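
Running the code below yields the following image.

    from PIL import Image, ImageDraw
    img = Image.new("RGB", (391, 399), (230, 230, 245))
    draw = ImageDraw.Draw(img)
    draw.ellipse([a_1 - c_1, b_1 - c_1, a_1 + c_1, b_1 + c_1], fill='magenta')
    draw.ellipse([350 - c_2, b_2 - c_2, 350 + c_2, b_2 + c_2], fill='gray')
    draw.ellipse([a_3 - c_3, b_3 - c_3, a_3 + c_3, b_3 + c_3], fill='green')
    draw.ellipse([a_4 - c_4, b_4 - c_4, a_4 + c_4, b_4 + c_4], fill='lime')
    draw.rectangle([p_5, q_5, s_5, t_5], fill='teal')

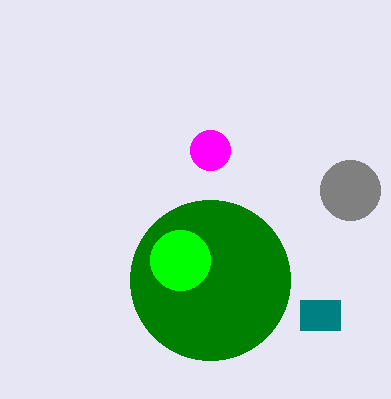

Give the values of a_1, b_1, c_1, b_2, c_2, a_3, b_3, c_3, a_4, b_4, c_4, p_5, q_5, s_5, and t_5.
a_1 = 210; b_1 = 150; c_1 = 20; b_2 = 190; c_2 = 30; a_3 = 210; b_3 = 280; c_3 = 80; a_4 = 180; b_4 = 260; c_4 = 30; p_5 = 300; q_5 = 300; s_5 = 340; t_5 = 330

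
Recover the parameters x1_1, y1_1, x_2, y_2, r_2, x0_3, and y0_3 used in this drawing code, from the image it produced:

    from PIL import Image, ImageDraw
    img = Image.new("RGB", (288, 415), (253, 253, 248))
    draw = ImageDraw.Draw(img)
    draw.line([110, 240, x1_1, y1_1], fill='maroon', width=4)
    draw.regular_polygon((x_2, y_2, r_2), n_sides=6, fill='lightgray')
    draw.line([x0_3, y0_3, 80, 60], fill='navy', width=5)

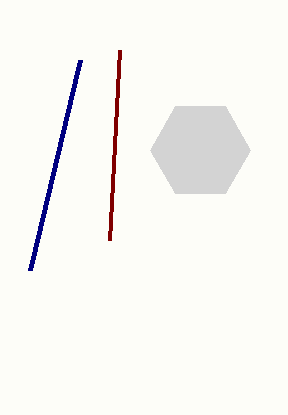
x1_1 = 120; y1_1 = 50; x_2 = 200; y_2 = 150; r_2 = 50; x0_3 = 30; y0_3 = 270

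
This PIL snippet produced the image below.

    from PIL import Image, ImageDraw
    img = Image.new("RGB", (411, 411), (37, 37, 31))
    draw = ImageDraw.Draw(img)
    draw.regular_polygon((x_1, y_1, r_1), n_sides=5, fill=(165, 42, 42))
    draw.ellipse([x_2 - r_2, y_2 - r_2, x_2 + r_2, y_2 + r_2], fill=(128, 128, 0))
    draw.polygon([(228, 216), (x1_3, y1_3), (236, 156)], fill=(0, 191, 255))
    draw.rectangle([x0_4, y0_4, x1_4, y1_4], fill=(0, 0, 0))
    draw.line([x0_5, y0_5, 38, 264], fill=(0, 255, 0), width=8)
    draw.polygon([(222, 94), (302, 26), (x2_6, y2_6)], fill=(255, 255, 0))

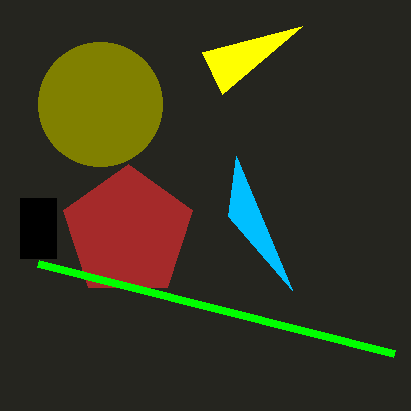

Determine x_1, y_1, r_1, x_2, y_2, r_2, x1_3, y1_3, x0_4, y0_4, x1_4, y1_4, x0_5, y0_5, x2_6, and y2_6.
x_1 = 128
y_1 = 232
r_1 = 68
x_2 = 100
y_2 = 104
r_2 = 62
x1_3 = 292
y1_3 = 290
x0_4 = 20
y0_4 = 198
x1_4 = 56
y1_4 = 258
x0_5 = 394
y0_5 = 354
x2_6 = 202
y2_6 = 52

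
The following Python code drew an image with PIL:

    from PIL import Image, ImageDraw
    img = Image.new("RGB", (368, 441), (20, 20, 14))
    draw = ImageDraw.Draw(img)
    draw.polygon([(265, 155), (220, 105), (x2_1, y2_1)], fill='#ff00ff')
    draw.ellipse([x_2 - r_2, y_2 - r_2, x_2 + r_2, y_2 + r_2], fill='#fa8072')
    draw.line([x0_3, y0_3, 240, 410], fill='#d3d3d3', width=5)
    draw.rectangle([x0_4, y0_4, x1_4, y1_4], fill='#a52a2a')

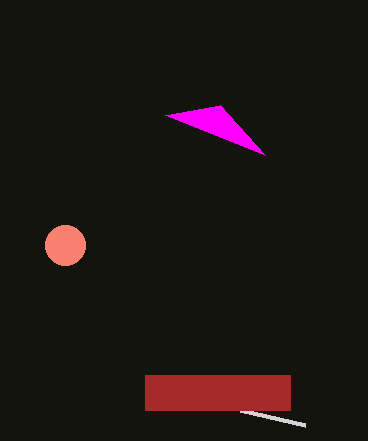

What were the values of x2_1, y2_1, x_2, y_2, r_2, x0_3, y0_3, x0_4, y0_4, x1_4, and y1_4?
x2_1 = 165; y2_1 = 115; x_2 = 65; y_2 = 245; r_2 = 20; x0_3 = 305; y0_3 = 425; x0_4 = 145; y0_4 = 375; x1_4 = 290; y1_4 = 410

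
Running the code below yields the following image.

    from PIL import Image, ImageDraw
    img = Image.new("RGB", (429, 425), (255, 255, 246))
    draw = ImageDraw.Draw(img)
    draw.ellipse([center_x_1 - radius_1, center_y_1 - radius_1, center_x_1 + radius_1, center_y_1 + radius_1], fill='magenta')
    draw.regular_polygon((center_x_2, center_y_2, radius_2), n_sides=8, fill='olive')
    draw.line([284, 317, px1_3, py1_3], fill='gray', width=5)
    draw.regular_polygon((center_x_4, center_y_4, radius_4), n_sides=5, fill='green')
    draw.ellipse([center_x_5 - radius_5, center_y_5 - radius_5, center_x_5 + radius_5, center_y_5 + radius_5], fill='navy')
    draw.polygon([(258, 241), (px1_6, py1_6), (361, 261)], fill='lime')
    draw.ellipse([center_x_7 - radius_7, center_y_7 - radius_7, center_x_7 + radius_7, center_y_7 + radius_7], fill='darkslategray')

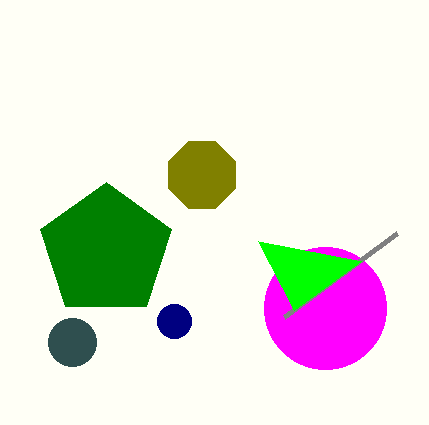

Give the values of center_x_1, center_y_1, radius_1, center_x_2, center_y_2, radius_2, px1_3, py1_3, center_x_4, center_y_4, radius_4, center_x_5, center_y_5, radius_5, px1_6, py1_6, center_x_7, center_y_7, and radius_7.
center_x_1 = 325; center_y_1 = 308; radius_1 = 61; center_x_2 = 202; center_y_2 = 175; radius_2 = 36; px1_3 = 397; py1_3 = 233; center_x_4 = 106; center_y_4 = 251; radius_4 = 69; center_x_5 = 174; center_y_5 = 321; radius_5 = 17; px1_6 = 294; py1_6 = 310; center_x_7 = 72; center_y_7 = 342; radius_7 = 24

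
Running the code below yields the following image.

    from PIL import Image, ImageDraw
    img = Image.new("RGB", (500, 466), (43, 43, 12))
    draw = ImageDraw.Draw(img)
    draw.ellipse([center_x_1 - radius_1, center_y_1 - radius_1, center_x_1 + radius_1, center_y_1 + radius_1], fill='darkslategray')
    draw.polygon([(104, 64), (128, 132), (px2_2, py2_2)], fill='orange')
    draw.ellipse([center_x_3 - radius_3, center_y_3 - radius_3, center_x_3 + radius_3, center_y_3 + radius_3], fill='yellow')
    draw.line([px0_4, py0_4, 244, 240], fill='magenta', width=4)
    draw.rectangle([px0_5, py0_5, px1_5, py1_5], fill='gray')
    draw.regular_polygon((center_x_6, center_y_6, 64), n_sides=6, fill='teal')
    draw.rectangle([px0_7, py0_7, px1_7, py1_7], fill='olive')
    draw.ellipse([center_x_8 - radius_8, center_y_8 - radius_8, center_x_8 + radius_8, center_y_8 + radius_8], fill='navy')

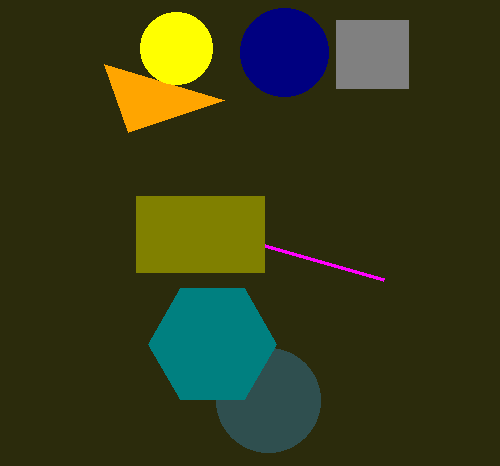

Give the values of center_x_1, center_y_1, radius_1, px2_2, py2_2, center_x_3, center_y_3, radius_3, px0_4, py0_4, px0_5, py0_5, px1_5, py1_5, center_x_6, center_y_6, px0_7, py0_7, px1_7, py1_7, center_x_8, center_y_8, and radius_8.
center_x_1 = 268; center_y_1 = 400; radius_1 = 52; px2_2 = 224; py2_2 = 100; center_x_3 = 176; center_y_3 = 48; radius_3 = 36; px0_4 = 384; py0_4 = 280; px0_5 = 336; py0_5 = 20; px1_5 = 408; py1_5 = 88; center_x_6 = 212; center_y_6 = 344; px0_7 = 136; py0_7 = 196; px1_7 = 264; py1_7 = 272; center_x_8 = 284; center_y_8 = 52; radius_8 = 44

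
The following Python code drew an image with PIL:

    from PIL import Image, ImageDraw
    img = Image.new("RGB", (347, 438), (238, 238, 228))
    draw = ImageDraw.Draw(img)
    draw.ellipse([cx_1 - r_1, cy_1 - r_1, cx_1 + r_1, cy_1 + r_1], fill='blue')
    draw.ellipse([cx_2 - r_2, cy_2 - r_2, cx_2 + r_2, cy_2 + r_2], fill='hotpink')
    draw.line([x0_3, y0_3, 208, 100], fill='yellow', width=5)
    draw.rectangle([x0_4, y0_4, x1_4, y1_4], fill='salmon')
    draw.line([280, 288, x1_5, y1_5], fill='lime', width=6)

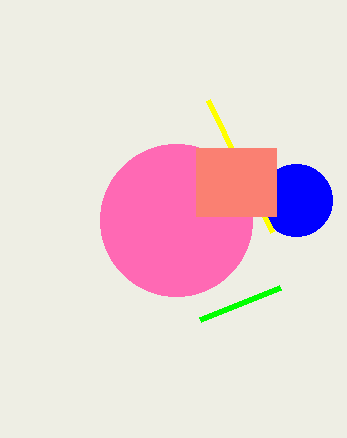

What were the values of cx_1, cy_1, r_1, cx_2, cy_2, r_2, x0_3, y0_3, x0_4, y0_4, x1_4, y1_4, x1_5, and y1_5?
cx_1 = 296
cy_1 = 200
r_1 = 36
cx_2 = 176
cy_2 = 220
r_2 = 76
x0_3 = 272
y0_3 = 232
x0_4 = 196
y0_4 = 148
x1_4 = 276
y1_4 = 216
x1_5 = 200
y1_5 = 320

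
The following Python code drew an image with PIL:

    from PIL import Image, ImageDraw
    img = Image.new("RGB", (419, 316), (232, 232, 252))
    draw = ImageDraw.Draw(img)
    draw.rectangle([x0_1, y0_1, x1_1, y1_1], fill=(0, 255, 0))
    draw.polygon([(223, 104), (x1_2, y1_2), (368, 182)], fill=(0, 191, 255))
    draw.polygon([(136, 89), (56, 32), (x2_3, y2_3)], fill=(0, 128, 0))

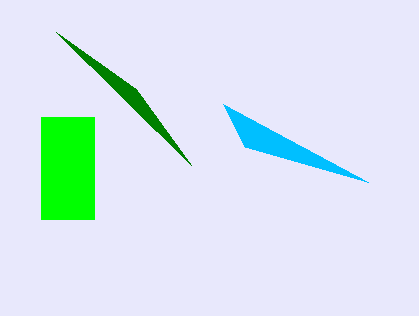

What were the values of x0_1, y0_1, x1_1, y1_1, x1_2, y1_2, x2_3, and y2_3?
x0_1 = 41
y0_1 = 117
x1_1 = 94
y1_1 = 219
x1_2 = 245
y1_2 = 147
x2_3 = 191
y2_3 = 165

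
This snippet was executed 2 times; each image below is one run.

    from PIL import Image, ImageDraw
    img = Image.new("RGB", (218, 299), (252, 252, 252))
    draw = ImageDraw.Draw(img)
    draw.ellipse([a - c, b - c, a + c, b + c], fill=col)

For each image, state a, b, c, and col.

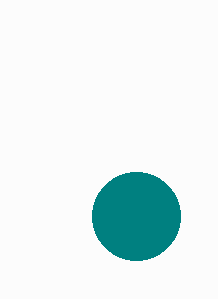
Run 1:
a = 136
b = 216
c = 44
col = 'teal'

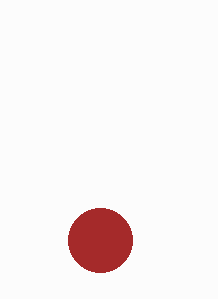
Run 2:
a = 100, b = 240, c = 32, col = 'brown'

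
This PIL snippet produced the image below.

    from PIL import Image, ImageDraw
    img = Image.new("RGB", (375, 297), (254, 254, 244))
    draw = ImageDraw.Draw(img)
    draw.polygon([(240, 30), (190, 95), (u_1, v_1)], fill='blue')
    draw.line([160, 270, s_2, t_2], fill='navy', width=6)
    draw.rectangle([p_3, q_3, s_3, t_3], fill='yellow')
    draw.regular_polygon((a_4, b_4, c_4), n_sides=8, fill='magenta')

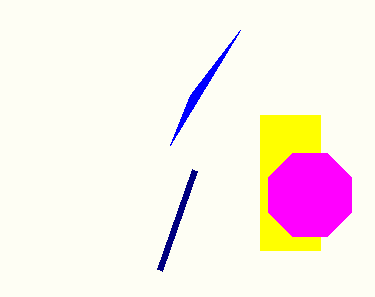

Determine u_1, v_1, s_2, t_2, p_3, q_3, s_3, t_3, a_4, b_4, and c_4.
u_1 = 170; v_1 = 145; s_2 = 195; t_2 = 170; p_3 = 260; q_3 = 115; s_3 = 320; t_3 = 250; a_4 = 310; b_4 = 195; c_4 = 45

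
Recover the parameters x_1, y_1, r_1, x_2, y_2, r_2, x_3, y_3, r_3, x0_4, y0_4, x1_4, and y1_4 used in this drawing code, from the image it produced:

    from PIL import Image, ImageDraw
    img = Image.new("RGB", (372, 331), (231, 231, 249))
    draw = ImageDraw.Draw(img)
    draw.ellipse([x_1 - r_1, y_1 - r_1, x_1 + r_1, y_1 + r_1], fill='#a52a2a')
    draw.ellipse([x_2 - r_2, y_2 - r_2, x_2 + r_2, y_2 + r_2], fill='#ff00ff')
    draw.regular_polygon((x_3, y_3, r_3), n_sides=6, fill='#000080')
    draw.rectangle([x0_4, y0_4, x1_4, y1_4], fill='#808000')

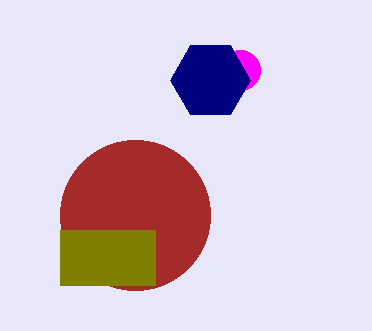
x_1 = 135
y_1 = 215
r_1 = 75
x_2 = 240
y_2 = 70
r_2 = 20
x_3 = 210
y_3 = 80
r_3 = 40
x0_4 = 60
y0_4 = 230
x1_4 = 155
y1_4 = 285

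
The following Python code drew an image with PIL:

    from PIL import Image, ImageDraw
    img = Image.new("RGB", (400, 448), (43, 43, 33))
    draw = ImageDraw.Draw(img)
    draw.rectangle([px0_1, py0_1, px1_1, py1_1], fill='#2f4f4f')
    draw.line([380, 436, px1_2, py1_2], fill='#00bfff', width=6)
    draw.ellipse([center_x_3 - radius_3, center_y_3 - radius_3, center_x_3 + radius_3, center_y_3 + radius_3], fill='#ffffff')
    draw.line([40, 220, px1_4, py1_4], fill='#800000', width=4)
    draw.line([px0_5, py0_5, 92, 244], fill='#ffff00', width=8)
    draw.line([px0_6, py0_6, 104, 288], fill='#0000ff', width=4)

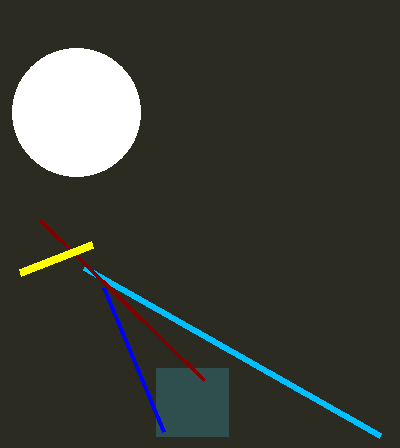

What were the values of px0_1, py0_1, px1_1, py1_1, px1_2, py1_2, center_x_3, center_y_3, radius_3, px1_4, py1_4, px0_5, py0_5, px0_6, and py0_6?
px0_1 = 156, py0_1 = 368, px1_1 = 228, py1_1 = 436, px1_2 = 84, py1_2 = 268, center_x_3 = 76, center_y_3 = 112, radius_3 = 64, px1_4 = 204, py1_4 = 380, px0_5 = 20, py0_5 = 272, px0_6 = 164, py0_6 = 432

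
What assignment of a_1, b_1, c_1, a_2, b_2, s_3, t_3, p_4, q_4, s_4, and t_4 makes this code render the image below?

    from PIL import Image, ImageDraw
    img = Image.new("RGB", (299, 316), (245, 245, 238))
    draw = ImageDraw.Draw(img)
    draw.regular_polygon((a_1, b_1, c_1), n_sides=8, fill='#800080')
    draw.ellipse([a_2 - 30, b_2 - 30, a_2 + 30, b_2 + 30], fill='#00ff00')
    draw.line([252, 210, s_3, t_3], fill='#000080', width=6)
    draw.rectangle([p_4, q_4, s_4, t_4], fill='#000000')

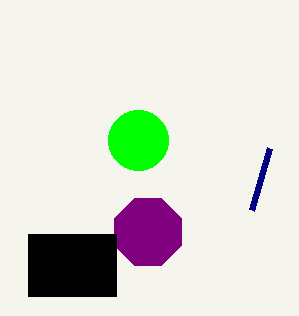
a_1 = 148
b_1 = 232
c_1 = 36
a_2 = 138
b_2 = 140
s_3 = 270
t_3 = 148
p_4 = 28
q_4 = 234
s_4 = 116
t_4 = 296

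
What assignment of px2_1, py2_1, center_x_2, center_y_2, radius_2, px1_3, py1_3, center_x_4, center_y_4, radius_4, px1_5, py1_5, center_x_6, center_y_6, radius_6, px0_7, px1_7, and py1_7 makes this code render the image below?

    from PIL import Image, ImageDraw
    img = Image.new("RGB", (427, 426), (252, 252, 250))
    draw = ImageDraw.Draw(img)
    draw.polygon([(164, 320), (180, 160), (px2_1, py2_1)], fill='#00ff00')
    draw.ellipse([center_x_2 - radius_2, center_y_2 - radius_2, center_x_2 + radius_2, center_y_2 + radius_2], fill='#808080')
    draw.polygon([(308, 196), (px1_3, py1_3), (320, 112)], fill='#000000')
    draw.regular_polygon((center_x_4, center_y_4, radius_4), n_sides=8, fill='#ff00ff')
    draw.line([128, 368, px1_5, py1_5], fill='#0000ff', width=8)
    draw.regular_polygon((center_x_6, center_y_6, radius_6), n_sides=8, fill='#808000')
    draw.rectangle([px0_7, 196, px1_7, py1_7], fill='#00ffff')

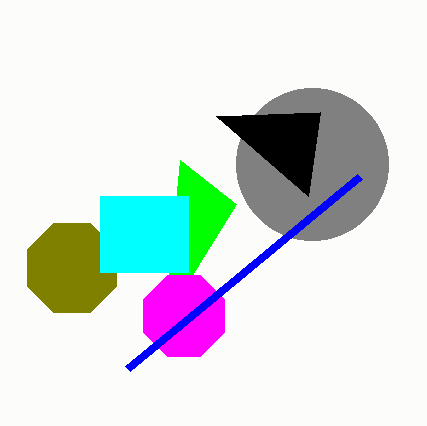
px2_1 = 236, py2_1 = 204, center_x_2 = 312, center_y_2 = 164, radius_2 = 76, px1_3 = 216, py1_3 = 116, center_x_4 = 184, center_y_4 = 316, radius_4 = 44, px1_5 = 360, py1_5 = 176, center_x_6 = 72, center_y_6 = 268, radius_6 = 48, px0_7 = 100, px1_7 = 188, py1_7 = 272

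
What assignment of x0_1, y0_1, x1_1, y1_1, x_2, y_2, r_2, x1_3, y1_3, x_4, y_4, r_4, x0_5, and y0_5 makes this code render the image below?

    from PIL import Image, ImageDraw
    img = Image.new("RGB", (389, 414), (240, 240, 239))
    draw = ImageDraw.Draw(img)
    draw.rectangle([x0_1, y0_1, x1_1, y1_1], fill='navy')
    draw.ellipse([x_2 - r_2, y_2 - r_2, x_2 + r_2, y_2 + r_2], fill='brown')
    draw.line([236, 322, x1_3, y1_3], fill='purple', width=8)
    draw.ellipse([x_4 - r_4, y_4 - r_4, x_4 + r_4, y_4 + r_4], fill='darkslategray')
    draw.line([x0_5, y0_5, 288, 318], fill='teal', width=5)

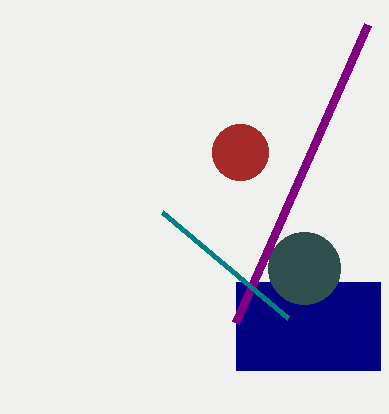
x0_1 = 236, y0_1 = 282, x1_1 = 380, y1_1 = 370, x_2 = 240, y_2 = 152, r_2 = 28, x1_3 = 368, y1_3 = 24, x_4 = 304, y_4 = 268, r_4 = 36, x0_5 = 162, y0_5 = 212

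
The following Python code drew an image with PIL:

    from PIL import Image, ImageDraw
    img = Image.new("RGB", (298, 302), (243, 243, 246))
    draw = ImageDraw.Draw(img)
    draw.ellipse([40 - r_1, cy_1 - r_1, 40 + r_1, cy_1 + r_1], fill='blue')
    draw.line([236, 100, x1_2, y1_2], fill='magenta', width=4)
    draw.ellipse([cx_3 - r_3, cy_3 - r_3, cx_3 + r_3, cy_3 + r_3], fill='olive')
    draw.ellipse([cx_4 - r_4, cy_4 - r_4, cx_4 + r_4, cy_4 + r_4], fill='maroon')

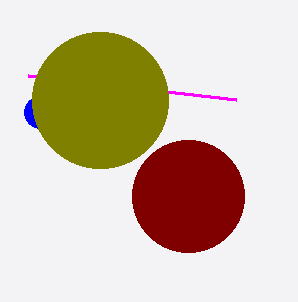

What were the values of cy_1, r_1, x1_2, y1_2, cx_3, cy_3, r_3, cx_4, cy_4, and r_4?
cy_1 = 112, r_1 = 16, x1_2 = 28, y1_2 = 76, cx_3 = 100, cy_3 = 100, r_3 = 68, cx_4 = 188, cy_4 = 196, r_4 = 56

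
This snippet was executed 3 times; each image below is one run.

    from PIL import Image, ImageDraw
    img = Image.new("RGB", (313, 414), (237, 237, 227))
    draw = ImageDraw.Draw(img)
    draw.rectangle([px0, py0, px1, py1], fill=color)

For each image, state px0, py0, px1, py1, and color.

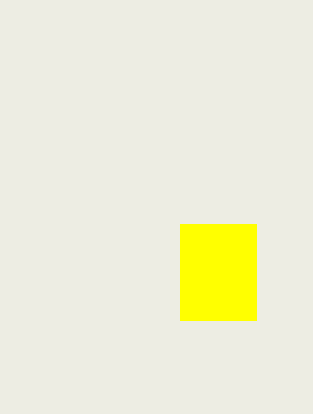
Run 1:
px0 = 180, py0 = 224, px1 = 256, py1 = 320, color = 'yellow'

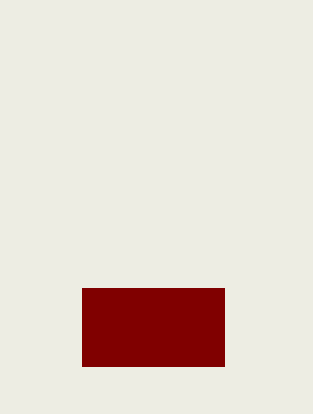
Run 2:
px0 = 82, py0 = 288, px1 = 224, py1 = 366, color = 'maroon'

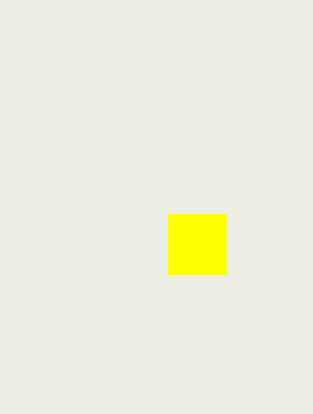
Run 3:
px0 = 168, py0 = 214, px1 = 226, py1 = 274, color = 'yellow'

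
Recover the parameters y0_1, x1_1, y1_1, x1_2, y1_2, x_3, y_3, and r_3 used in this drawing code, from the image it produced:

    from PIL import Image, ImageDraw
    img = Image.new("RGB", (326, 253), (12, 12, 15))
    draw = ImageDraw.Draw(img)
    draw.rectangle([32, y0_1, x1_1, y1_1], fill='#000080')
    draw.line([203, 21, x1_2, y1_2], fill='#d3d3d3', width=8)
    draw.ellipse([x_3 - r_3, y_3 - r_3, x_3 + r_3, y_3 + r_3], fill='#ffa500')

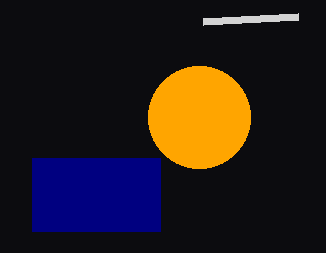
y0_1 = 158
x1_1 = 160
y1_1 = 231
x1_2 = 298
y1_2 = 16
x_3 = 199
y_3 = 117
r_3 = 51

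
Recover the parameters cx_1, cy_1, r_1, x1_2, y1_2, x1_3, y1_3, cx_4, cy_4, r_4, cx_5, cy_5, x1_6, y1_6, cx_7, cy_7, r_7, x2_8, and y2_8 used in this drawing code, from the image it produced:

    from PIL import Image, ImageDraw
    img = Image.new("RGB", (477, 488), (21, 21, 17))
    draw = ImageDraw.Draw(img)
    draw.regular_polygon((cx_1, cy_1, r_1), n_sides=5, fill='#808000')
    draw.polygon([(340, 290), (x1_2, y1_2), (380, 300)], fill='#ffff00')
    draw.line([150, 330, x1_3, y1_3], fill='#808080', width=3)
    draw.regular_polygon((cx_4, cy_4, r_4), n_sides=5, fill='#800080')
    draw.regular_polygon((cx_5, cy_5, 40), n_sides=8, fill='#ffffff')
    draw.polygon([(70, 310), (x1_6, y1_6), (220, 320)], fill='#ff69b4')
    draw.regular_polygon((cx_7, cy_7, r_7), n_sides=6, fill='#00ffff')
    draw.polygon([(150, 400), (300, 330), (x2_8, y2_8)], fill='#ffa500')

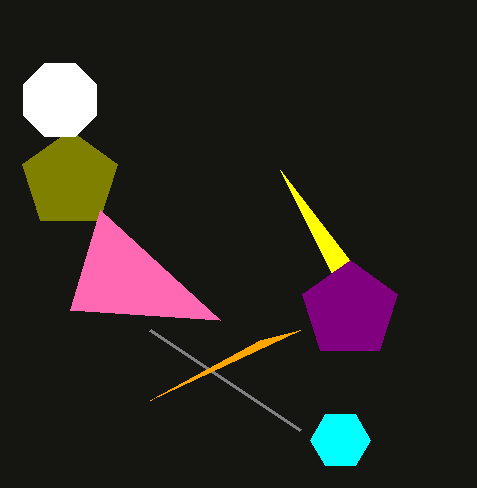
cx_1 = 70
cy_1 = 180
r_1 = 50
x1_2 = 280
y1_2 = 170
x1_3 = 300
y1_3 = 430
cx_4 = 350
cy_4 = 310
r_4 = 50
cx_5 = 60
cy_5 = 100
x1_6 = 100
y1_6 = 210
cx_7 = 340
cy_7 = 440
r_7 = 30
x2_8 = 260
y2_8 = 340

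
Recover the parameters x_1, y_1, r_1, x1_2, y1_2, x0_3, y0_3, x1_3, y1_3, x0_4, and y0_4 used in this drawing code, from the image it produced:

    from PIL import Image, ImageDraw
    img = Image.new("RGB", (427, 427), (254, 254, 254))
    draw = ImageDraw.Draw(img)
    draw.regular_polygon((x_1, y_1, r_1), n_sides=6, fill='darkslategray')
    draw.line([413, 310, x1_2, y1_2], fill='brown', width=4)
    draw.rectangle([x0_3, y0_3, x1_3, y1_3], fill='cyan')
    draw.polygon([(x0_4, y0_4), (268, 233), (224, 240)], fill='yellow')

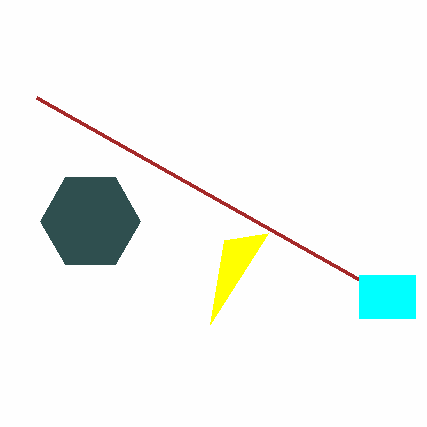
x_1 = 90, y_1 = 221, r_1 = 50, x1_2 = 37, y1_2 = 98, x0_3 = 359, y0_3 = 275, x1_3 = 415, y1_3 = 318, x0_4 = 210, y0_4 = 324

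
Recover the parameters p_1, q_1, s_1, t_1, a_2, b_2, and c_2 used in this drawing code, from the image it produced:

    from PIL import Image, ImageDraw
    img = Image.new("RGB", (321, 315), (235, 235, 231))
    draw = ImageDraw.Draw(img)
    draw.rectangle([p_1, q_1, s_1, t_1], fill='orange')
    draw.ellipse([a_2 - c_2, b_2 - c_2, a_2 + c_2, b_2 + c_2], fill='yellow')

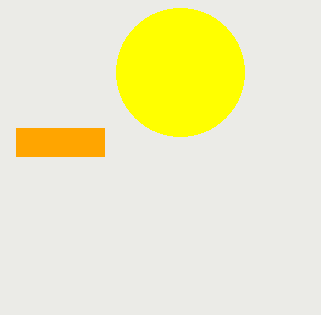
p_1 = 16; q_1 = 128; s_1 = 104; t_1 = 156; a_2 = 180; b_2 = 72; c_2 = 64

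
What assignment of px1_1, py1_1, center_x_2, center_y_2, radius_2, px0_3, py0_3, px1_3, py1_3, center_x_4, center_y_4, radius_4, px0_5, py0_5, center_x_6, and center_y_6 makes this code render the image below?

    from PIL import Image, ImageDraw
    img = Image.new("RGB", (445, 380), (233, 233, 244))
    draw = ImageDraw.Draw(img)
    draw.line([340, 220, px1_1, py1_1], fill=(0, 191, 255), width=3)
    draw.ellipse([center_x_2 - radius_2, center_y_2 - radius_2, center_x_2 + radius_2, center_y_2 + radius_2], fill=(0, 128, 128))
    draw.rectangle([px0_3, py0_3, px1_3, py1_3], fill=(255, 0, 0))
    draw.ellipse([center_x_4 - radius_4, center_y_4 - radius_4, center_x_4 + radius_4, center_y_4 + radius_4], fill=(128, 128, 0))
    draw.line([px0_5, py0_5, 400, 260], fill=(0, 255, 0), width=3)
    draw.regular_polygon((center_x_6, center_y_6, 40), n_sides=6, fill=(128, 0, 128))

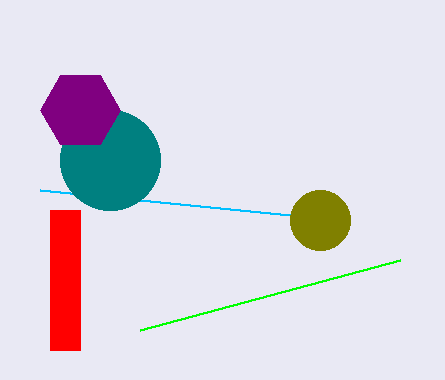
px1_1 = 40, py1_1 = 190, center_x_2 = 110, center_y_2 = 160, radius_2 = 50, px0_3 = 50, py0_3 = 210, px1_3 = 80, py1_3 = 350, center_x_4 = 320, center_y_4 = 220, radius_4 = 30, px0_5 = 140, py0_5 = 330, center_x_6 = 80, center_y_6 = 110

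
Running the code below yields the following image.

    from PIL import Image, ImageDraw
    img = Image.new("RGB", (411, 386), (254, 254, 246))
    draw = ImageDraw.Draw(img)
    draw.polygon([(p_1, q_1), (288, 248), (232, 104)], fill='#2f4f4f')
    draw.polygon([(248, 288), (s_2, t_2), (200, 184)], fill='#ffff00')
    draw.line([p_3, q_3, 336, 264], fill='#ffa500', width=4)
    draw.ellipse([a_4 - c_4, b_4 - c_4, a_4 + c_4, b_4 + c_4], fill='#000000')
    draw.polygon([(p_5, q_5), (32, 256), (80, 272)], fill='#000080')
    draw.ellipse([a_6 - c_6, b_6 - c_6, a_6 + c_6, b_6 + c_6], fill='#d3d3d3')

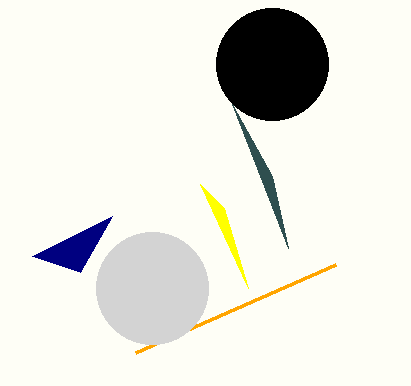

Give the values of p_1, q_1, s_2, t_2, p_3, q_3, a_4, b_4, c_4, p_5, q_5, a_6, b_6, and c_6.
p_1 = 272
q_1 = 176
s_2 = 224
t_2 = 208
p_3 = 136
q_3 = 352
a_4 = 272
b_4 = 64
c_4 = 56
p_5 = 112
q_5 = 216
a_6 = 152
b_6 = 288
c_6 = 56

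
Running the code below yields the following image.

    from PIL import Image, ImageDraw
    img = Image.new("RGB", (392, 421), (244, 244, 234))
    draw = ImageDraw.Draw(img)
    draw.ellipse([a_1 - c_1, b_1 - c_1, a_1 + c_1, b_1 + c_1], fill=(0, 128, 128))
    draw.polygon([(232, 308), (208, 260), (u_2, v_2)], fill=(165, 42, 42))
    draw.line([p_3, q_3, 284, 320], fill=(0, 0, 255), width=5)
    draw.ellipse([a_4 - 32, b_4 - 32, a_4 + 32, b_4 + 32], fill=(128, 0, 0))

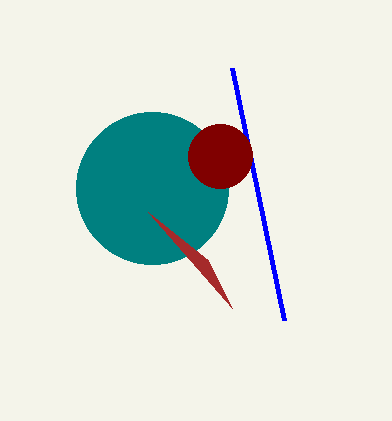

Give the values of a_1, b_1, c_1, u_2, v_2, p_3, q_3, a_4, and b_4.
a_1 = 152
b_1 = 188
c_1 = 76
u_2 = 148
v_2 = 212
p_3 = 232
q_3 = 68
a_4 = 220
b_4 = 156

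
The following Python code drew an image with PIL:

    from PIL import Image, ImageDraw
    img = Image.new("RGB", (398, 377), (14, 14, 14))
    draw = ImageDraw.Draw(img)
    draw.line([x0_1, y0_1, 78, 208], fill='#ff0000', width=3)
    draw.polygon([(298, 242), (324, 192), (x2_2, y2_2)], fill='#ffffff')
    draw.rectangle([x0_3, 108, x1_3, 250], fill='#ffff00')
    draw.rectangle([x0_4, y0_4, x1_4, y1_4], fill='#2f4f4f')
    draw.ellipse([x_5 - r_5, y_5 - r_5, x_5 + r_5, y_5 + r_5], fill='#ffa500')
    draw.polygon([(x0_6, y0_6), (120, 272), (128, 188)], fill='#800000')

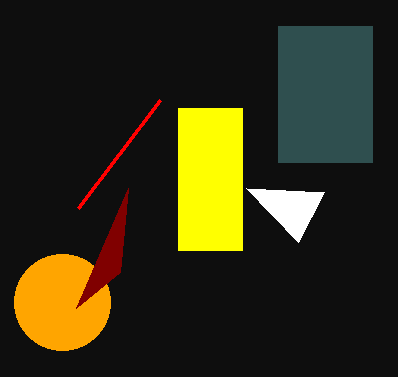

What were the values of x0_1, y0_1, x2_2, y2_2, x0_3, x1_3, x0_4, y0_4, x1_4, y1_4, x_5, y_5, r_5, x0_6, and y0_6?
x0_1 = 160, y0_1 = 100, x2_2 = 246, y2_2 = 188, x0_3 = 178, x1_3 = 242, x0_4 = 278, y0_4 = 26, x1_4 = 372, y1_4 = 162, x_5 = 62, y_5 = 302, r_5 = 48, x0_6 = 76, y0_6 = 308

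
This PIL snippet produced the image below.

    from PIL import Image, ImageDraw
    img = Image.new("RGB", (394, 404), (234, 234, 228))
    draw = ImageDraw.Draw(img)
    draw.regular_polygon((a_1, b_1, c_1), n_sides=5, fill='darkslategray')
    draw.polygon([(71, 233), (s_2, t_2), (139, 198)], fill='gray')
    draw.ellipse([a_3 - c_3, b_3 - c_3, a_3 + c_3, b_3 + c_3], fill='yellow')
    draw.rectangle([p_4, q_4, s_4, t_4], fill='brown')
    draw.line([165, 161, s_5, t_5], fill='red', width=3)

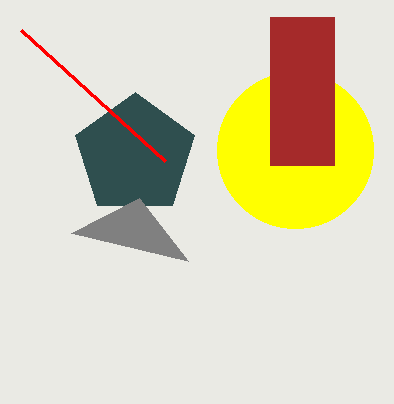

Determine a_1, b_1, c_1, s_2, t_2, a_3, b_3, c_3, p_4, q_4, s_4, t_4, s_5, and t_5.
a_1 = 135; b_1 = 155; c_1 = 63; s_2 = 188; t_2 = 261; a_3 = 295; b_3 = 150; c_3 = 78; p_4 = 270; q_4 = 17; s_4 = 334; t_4 = 165; s_5 = 21; t_5 = 30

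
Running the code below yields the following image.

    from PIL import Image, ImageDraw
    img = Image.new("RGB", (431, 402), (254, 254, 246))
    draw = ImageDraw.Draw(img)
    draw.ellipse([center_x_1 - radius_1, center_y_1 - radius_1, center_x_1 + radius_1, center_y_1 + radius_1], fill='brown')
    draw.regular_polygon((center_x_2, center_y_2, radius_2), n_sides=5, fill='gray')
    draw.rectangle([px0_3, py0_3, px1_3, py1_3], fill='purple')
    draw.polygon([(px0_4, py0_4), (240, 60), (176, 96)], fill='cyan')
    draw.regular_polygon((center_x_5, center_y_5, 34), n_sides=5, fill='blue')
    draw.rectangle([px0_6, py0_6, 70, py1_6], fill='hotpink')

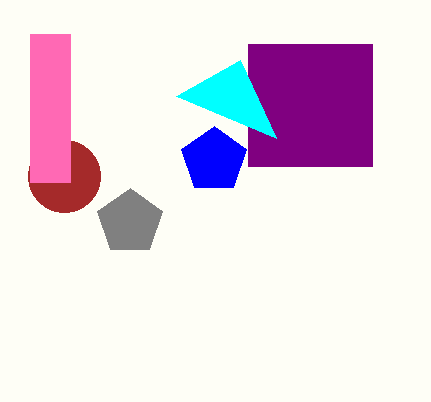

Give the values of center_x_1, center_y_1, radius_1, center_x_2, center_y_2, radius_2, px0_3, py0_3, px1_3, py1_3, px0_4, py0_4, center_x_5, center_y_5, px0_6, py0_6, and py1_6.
center_x_1 = 64; center_y_1 = 176; radius_1 = 36; center_x_2 = 130; center_y_2 = 222; radius_2 = 34; px0_3 = 248; py0_3 = 44; px1_3 = 372; py1_3 = 166; px0_4 = 276; py0_4 = 138; center_x_5 = 214; center_y_5 = 160; px0_6 = 30; py0_6 = 34; py1_6 = 182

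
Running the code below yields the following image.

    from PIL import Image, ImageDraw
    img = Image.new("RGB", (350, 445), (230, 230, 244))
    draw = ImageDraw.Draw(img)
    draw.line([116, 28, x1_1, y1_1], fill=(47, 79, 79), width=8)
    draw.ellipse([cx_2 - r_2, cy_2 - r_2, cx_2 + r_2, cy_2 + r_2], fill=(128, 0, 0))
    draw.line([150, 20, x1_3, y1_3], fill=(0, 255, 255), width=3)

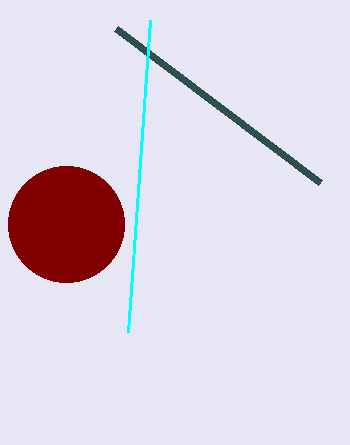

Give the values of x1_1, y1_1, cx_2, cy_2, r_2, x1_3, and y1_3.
x1_1 = 320; y1_1 = 182; cx_2 = 66; cy_2 = 224; r_2 = 58; x1_3 = 128; y1_3 = 332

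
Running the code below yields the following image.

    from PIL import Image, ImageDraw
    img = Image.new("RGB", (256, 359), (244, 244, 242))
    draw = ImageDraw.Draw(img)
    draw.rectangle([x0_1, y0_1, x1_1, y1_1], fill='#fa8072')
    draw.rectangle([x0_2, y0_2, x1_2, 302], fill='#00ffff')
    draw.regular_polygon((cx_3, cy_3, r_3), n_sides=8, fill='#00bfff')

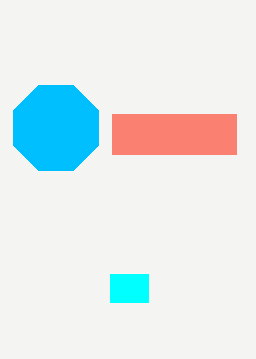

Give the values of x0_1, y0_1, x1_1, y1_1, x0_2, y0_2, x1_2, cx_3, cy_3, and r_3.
x0_1 = 112
y0_1 = 114
x1_1 = 236
y1_1 = 154
x0_2 = 110
y0_2 = 274
x1_2 = 148
cx_3 = 56
cy_3 = 128
r_3 = 46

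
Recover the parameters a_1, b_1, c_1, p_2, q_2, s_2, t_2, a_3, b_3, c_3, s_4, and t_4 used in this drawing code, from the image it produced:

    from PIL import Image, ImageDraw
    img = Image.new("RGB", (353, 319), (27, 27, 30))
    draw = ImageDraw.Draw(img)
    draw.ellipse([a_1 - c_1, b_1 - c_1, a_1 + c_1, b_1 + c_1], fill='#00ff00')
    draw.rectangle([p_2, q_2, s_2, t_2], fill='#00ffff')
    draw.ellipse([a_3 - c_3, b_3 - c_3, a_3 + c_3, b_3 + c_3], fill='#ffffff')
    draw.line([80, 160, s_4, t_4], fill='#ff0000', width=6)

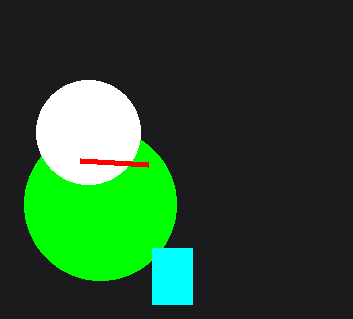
a_1 = 100; b_1 = 204; c_1 = 76; p_2 = 152; q_2 = 248; s_2 = 192; t_2 = 304; a_3 = 88; b_3 = 132; c_3 = 52; s_4 = 148; t_4 = 164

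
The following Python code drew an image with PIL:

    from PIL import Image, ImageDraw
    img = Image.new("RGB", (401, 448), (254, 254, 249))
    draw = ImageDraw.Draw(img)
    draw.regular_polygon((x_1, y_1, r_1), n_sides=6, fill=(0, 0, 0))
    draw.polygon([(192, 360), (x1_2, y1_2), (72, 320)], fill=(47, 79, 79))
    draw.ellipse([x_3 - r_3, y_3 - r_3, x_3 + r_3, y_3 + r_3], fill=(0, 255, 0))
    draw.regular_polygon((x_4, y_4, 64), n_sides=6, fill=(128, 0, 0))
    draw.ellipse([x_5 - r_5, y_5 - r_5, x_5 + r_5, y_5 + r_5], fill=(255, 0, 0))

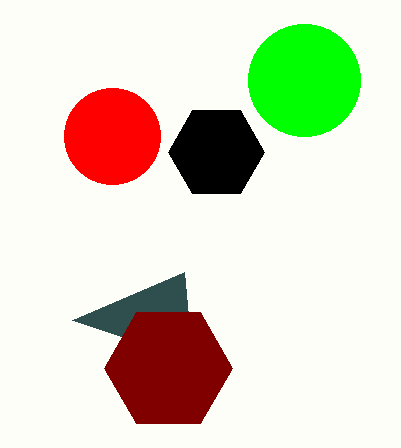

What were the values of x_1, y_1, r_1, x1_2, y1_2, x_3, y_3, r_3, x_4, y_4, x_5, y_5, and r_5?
x_1 = 216
y_1 = 152
r_1 = 48
x1_2 = 184
y1_2 = 272
x_3 = 304
y_3 = 80
r_3 = 56
x_4 = 168
y_4 = 368
x_5 = 112
y_5 = 136
r_5 = 48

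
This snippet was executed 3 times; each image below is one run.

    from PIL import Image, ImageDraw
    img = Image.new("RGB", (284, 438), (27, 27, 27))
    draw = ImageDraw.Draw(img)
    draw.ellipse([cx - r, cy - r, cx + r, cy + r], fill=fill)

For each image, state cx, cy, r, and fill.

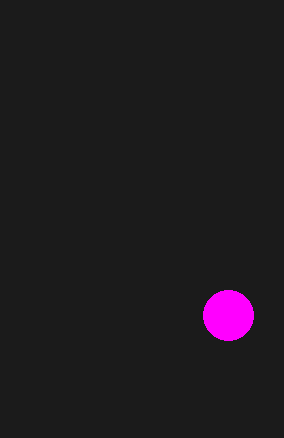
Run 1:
cx = 228; cy = 315; r = 25; fill = 'magenta'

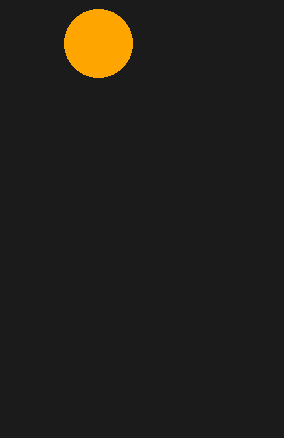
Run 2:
cx = 98; cy = 43; r = 34; fill = 'orange'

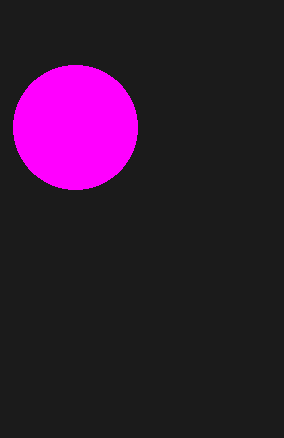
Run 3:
cx = 75, cy = 127, r = 62, fill = 'magenta'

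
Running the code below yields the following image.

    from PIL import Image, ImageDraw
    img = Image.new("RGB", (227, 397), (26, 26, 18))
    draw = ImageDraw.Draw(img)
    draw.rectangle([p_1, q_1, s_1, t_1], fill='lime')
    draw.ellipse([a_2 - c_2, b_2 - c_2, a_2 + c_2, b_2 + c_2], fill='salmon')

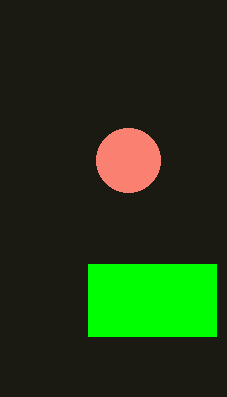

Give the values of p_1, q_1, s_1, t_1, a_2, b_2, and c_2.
p_1 = 88, q_1 = 264, s_1 = 216, t_1 = 336, a_2 = 128, b_2 = 160, c_2 = 32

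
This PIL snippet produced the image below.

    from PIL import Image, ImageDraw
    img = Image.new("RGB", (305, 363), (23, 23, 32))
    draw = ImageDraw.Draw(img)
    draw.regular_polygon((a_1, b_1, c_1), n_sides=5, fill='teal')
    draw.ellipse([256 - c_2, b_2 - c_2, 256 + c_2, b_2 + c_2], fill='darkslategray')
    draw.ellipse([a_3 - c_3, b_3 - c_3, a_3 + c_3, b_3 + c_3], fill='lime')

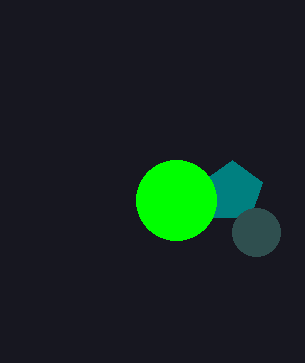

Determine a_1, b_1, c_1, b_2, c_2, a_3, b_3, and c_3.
a_1 = 232; b_1 = 192; c_1 = 32; b_2 = 232; c_2 = 24; a_3 = 176; b_3 = 200; c_3 = 40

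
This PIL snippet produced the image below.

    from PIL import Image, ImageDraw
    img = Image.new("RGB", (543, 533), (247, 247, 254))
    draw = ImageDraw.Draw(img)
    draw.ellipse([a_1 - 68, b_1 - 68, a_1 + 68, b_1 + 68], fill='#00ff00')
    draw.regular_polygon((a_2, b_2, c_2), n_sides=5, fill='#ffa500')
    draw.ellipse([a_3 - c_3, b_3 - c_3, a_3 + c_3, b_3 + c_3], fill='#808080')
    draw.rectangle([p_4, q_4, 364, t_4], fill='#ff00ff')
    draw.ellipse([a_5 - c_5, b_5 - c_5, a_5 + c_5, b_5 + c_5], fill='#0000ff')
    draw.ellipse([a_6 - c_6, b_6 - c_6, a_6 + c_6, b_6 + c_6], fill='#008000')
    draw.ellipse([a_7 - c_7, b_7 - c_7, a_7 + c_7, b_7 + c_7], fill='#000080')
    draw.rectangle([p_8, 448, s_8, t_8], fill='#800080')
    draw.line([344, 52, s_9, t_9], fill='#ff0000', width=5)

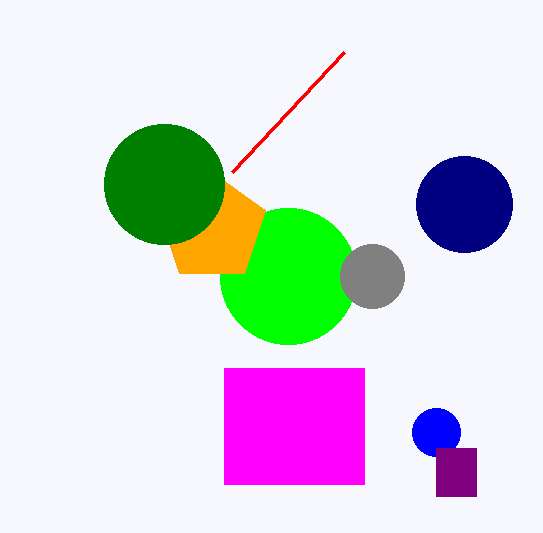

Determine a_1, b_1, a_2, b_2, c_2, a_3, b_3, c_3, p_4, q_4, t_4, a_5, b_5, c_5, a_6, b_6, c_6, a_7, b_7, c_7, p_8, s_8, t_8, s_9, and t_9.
a_1 = 288; b_1 = 276; a_2 = 212; b_2 = 228; c_2 = 56; a_3 = 372; b_3 = 276; c_3 = 32; p_4 = 224; q_4 = 368; t_4 = 484; a_5 = 436; b_5 = 432; c_5 = 24; a_6 = 164; b_6 = 184; c_6 = 60; a_7 = 464; b_7 = 204; c_7 = 48; p_8 = 436; s_8 = 476; t_8 = 496; s_9 = 232; t_9 = 172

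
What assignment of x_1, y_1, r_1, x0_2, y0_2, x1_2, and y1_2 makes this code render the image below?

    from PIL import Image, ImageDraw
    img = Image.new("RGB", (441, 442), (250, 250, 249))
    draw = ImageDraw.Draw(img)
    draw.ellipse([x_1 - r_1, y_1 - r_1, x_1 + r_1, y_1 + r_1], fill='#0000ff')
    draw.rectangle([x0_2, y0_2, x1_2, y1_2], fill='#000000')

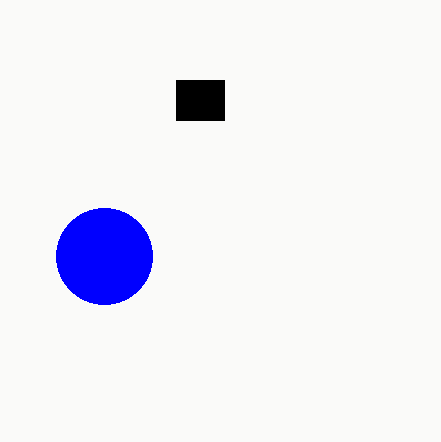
x_1 = 104; y_1 = 256; r_1 = 48; x0_2 = 176; y0_2 = 80; x1_2 = 224; y1_2 = 120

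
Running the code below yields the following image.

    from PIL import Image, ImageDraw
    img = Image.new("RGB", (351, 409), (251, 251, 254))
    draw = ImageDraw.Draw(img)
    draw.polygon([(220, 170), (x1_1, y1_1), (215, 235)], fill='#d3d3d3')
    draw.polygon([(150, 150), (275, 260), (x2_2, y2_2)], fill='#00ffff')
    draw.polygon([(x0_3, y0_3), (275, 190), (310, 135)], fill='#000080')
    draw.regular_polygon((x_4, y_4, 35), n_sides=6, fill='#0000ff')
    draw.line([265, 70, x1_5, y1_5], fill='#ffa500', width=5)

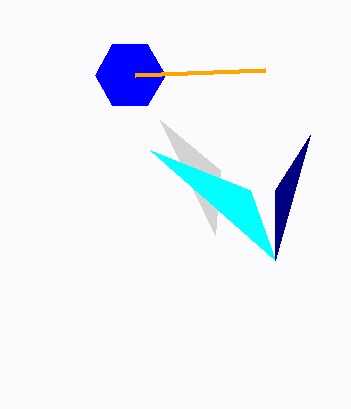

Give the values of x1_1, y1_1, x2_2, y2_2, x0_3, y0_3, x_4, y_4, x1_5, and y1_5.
x1_1 = 160; y1_1 = 120; x2_2 = 250; y2_2 = 190; x0_3 = 275; y0_3 = 260; x_4 = 130; y_4 = 75; x1_5 = 135; y1_5 = 75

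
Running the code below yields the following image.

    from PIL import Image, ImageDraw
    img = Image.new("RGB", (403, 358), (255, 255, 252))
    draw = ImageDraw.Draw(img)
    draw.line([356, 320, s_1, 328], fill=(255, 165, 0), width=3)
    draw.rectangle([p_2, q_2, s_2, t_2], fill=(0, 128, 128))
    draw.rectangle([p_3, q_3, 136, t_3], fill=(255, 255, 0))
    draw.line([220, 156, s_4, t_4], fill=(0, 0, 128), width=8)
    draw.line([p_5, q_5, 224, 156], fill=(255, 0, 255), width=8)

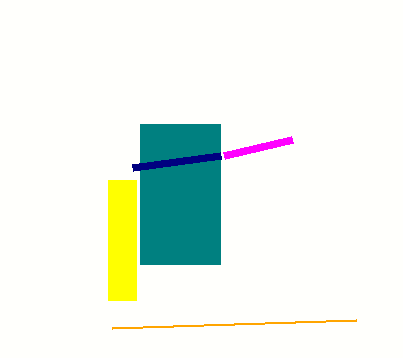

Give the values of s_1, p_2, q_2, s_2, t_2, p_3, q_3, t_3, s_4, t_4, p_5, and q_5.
s_1 = 112; p_2 = 140; q_2 = 124; s_2 = 220; t_2 = 264; p_3 = 108; q_3 = 180; t_3 = 300; s_4 = 132; t_4 = 168; p_5 = 292; q_5 = 140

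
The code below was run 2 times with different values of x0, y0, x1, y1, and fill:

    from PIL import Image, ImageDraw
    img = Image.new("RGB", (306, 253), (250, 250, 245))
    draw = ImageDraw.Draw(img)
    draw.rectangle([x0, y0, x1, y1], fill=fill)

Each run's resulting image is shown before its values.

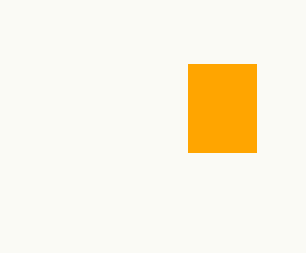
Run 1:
x0 = 188
y0 = 64
x1 = 256
y1 = 152
fill = 'orange'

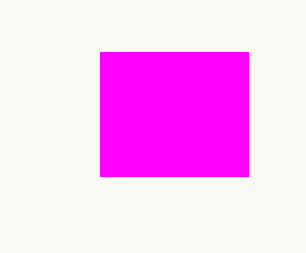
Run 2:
x0 = 100; y0 = 52; x1 = 248; y1 = 176; fill = 'magenta'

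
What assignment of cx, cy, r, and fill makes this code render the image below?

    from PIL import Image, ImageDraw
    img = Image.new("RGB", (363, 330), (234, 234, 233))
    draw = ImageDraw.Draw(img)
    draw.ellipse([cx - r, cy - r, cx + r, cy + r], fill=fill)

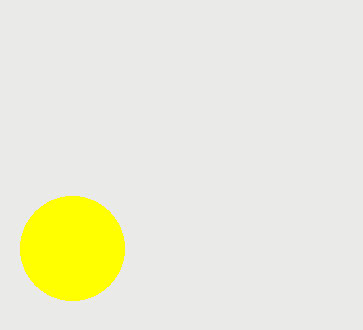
cx = 72
cy = 248
r = 52
fill = 'yellow'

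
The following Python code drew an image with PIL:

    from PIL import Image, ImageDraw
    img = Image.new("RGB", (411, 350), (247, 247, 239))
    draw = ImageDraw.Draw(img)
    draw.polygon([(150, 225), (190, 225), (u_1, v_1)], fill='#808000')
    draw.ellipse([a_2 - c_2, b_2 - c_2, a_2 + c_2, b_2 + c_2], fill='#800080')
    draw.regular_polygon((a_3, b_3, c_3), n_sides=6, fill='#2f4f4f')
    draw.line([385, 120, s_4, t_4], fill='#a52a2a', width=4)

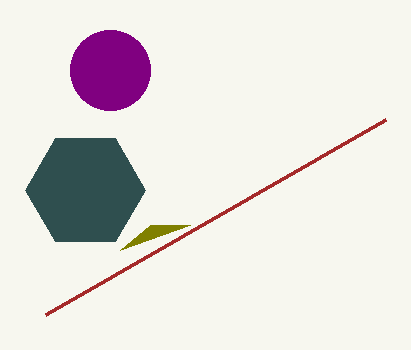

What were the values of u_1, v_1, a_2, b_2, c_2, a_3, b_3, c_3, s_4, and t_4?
u_1 = 120; v_1 = 250; a_2 = 110; b_2 = 70; c_2 = 40; a_3 = 85; b_3 = 190; c_3 = 60; s_4 = 45; t_4 = 315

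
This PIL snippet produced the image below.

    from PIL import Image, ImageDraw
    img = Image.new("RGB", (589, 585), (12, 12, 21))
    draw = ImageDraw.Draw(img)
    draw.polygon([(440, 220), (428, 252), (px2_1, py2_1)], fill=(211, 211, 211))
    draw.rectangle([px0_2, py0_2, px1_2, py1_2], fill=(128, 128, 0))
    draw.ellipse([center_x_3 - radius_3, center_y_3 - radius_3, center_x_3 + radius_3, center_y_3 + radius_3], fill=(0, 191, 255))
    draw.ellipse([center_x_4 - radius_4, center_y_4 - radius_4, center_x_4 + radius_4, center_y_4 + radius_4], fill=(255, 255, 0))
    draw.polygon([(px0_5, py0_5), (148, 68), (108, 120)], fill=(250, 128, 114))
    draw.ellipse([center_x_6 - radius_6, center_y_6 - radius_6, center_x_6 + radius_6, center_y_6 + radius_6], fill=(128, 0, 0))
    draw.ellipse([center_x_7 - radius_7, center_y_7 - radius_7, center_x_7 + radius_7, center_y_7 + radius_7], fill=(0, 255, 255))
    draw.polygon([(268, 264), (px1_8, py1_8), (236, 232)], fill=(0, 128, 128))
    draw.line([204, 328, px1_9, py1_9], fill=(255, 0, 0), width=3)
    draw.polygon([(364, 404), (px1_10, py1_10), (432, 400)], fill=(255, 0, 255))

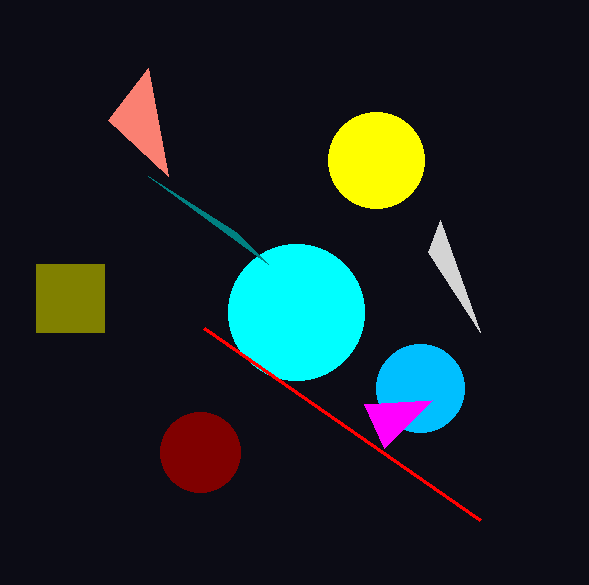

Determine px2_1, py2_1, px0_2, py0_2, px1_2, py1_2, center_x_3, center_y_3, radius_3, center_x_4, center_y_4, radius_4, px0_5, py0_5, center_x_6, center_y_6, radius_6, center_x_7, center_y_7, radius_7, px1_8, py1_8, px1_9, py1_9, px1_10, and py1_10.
px2_1 = 480; py2_1 = 332; px0_2 = 36; py0_2 = 264; px1_2 = 104; py1_2 = 332; center_x_3 = 420; center_y_3 = 388; radius_3 = 44; center_x_4 = 376; center_y_4 = 160; radius_4 = 48; px0_5 = 168; py0_5 = 176; center_x_6 = 200; center_y_6 = 452; radius_6 = 40; center_x_7 = 296; center_y_7 = 312; radius_7 = 68; px1_8 = 148; py1_8 = 176; px1_9 = 480; py1_9 = 520; px1_10 = 384; py1_10 = 448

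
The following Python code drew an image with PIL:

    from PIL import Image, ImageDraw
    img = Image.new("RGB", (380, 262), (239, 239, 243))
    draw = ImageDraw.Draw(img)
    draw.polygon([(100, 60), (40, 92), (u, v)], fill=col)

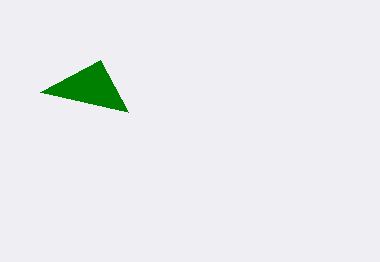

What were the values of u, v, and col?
u = 128
v = 112
col = 'green'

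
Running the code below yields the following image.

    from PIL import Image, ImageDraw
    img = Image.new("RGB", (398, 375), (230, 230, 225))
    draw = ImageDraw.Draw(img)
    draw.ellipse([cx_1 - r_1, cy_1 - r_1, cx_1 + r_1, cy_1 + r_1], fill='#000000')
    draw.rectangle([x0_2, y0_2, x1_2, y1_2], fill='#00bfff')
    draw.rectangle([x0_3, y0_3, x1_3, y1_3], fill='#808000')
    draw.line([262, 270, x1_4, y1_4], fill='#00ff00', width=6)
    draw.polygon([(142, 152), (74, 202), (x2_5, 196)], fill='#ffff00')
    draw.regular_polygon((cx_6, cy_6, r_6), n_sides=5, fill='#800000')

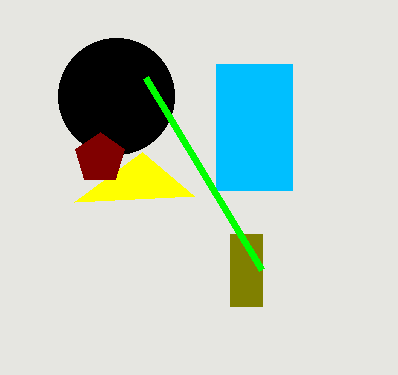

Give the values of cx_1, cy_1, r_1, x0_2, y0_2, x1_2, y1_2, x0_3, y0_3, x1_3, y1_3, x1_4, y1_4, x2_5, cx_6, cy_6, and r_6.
cx_1 = 116, cy_1 = 96, r_1 = 58, x0_2 = 216, y0_2 = 64, x1_2 = 292, y1_2 = 190, x0_3 = 230, y0_3 = 234, x1_3 = 262, y1_3 = 306, x1_4 = 146, y1_4 = 78, x2_5 = 194, cx_6 = 100, cy_6 = 158, r_6 = 26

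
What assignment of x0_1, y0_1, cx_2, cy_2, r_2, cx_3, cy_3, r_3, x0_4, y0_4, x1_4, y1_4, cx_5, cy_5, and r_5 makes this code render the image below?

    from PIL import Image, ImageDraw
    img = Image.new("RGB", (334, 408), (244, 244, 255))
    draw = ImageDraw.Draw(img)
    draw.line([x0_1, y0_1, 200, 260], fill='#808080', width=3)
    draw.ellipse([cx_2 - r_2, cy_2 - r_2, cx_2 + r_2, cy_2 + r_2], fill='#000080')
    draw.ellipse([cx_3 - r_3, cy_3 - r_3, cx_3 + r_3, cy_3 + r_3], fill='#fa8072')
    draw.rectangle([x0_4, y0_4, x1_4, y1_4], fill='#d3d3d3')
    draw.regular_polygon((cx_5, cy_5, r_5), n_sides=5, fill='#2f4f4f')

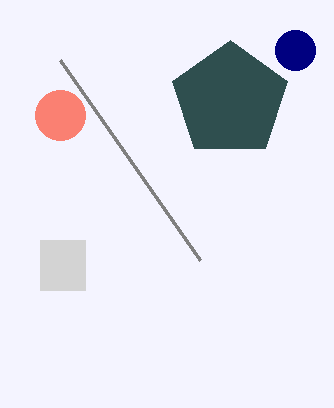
x0_1 = 60; y0_1 = 60; cx_2 = 295; cy_2 = 50; r_2 = 20; cx_3 = 60; cy_3 = 115; r_3 = 25; x0_4 = 40; y0_4 = 240; x1_4 = 85; y1_4 = 290; cx_5 = 230; cy_5 = 100; r_5 = 60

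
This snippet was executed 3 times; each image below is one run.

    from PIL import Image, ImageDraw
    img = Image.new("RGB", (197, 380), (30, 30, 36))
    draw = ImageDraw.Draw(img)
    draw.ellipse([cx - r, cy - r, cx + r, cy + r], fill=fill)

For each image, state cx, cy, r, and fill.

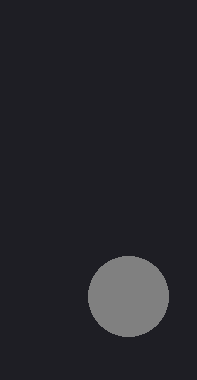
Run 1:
cx = 128; cy = 296; r = 40; fill = 'gray'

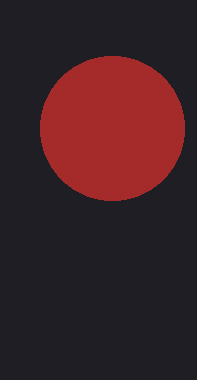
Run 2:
cx = 112; cy = 128; r = 72; fill = 'brown'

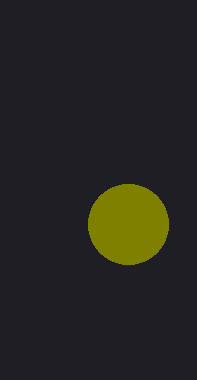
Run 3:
cx = 128; cy = 224; r = 40; fill = 'olive'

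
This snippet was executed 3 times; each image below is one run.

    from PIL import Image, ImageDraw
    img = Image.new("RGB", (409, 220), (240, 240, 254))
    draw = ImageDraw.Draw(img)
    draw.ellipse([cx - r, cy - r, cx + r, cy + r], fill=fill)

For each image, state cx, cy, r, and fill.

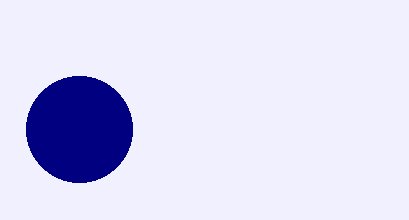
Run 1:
cx = 79, cy = 129, r = 53, fill = 'navy'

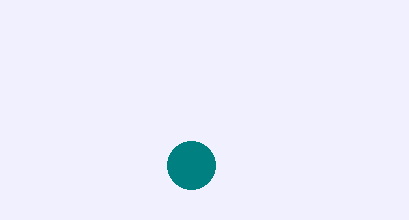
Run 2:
cx = 191, cy = 165, r = 24, fill = 'teal'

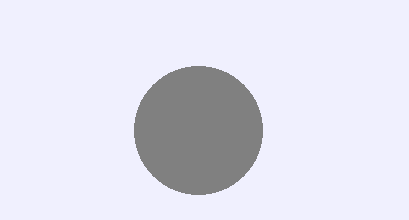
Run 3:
cx = 198, cy = 130, r = 64, fill = 'gray'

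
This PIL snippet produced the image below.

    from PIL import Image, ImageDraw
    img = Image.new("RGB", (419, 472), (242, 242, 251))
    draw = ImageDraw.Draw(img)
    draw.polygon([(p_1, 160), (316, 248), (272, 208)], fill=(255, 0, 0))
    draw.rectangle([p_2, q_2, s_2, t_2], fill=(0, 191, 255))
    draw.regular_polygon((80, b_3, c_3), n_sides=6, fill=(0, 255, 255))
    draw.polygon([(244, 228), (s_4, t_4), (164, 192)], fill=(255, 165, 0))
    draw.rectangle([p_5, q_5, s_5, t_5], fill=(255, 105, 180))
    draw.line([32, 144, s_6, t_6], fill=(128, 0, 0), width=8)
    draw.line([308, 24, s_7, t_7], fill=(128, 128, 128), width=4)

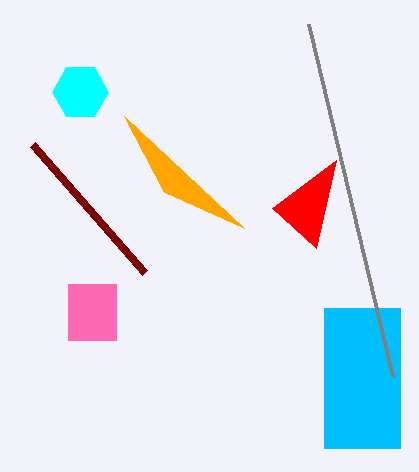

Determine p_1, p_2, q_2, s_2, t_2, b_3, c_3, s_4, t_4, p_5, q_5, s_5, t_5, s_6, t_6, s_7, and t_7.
p_1 = 336
p_2 = 324
q_2 = 308
s_2 = 400
t_2 = 448
b_3 = 92
c_3 = 28
s_4 = 124
t_4 = 116
p_5 = 68
q_5 = 284
s_5 = 116
t_5 = 340
s_6 = 144
t_6 = 272
s_7 = 392
t_7 = 376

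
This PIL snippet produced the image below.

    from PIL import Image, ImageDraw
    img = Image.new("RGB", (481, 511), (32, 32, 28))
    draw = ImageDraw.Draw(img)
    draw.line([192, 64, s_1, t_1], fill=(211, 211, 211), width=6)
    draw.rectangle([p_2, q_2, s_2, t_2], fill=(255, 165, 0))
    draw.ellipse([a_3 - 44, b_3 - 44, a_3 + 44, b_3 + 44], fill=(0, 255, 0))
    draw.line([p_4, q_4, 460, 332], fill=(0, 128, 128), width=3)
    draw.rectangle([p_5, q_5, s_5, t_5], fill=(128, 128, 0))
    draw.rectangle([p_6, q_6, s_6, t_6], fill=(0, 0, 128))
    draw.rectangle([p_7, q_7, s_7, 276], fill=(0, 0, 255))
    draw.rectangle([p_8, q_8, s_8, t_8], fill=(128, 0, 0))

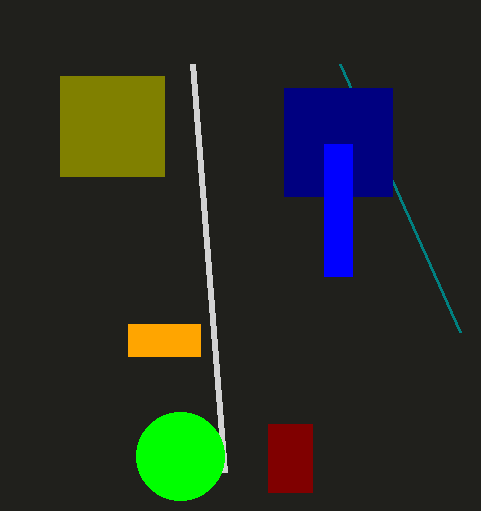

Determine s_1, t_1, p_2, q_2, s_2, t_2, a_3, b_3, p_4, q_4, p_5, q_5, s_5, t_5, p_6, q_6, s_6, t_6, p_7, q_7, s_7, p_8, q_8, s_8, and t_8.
s_1 = 224, t_1 = 472, p_2 = 128, q_2 = 324, s_2 = 200, t_2 = 356, a_3 = 180, b_3 = 456, p_4 = 340, q_4 = 64, p_5 = 60, q_5 = 76, s_5 = 164, t_5 = 176, p_6 = 284, q_6 = 88, s_6 = 392, t_6 = 196, p_7 = 324, q_7 = 144, s_7 = 352, p_8 = 268, q_8 = 424, s_8 = 312, t_8 = 492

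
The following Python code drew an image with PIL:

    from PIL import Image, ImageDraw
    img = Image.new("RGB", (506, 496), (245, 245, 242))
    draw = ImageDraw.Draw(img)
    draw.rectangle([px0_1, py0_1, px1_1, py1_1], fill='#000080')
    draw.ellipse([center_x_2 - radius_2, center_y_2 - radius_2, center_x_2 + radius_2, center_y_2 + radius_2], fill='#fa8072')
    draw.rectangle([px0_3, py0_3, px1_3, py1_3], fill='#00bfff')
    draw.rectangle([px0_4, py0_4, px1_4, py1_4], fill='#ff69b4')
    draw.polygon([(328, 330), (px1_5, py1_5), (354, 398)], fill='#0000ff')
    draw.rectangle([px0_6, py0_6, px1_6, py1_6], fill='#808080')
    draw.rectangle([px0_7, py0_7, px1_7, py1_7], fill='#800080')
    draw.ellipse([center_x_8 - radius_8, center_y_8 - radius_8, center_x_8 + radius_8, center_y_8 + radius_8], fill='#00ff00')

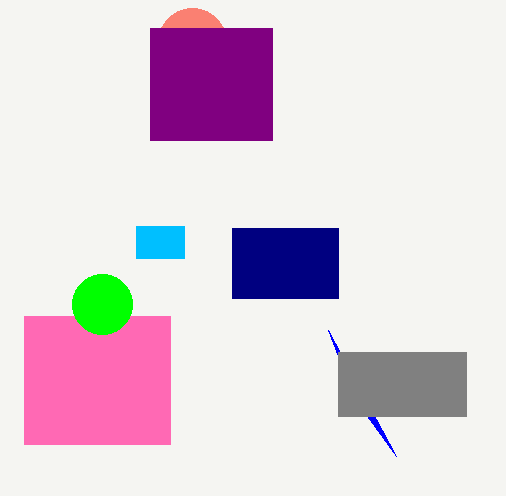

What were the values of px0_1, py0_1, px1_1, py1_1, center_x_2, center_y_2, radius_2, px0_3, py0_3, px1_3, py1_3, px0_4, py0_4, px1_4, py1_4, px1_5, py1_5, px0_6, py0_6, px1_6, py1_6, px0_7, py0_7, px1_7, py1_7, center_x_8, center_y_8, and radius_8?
px0_1 = 232, py0_1 = 228, px1_1 = 338, py1_1 = 298, center_x_2 = 192, center_y_2 = 42, radius_2 = 34, px0_3 = 136, py0_3 = 226, px1_3 = 184, py1_3 = 258, px0_4 = 24, py0_4 = 316, px1_4 = 170, py1_4 = 444, px1_5 = 396, py1_5 = 456, px0_6 = 338, py0_6 = 352, px1_6 = 466, py1_6 = 416, px0_7 = 150, py0_7 = 28, px1_7 = 272, py1_7 = 140, center_x_8 = 102, center_y_8 = 304, radius_8 = 30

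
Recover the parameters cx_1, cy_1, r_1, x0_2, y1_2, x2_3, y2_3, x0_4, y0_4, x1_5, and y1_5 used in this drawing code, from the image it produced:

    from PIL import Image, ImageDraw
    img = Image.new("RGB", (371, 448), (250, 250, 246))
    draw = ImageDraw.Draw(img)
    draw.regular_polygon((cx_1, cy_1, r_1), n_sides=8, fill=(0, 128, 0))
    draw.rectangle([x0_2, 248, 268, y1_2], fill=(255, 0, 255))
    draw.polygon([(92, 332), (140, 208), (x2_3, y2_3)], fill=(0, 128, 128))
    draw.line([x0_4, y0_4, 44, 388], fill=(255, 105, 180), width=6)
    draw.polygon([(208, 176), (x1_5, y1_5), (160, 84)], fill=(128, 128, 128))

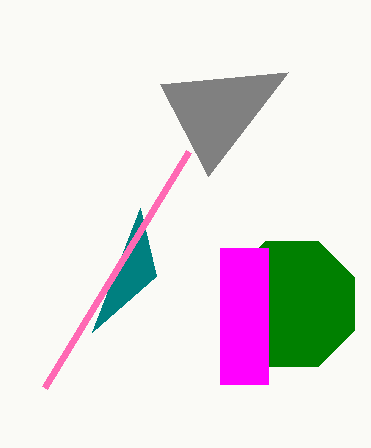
cx_1 = 292, cy_1 = 304, r_1 = 68, x0_2 = 220, y1_2 = 384, x2_3 = 156, y2_3 = 276, x0_4 = 188, y0_4 = 152, x1_5 = 288, y1_5 = 72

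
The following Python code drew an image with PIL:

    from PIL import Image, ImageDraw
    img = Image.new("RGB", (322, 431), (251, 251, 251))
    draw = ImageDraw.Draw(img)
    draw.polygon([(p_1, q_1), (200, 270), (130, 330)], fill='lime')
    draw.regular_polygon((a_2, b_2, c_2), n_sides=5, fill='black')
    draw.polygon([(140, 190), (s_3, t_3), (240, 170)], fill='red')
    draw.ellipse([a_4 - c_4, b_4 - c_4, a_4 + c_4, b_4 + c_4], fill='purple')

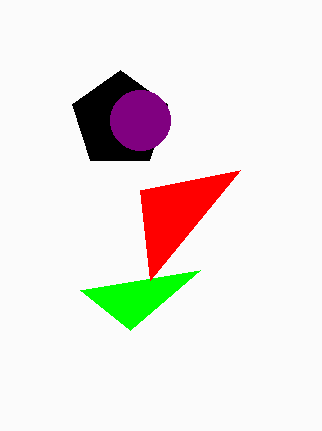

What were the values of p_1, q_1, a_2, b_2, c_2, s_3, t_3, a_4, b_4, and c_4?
p_1 = 80; q_1 = 290; a_2 = 120; b_2 = 120; c_2 = 50; s_3 = 150; t_3 = 280; a_4 = 140; b_4 = 120; c_4 = 30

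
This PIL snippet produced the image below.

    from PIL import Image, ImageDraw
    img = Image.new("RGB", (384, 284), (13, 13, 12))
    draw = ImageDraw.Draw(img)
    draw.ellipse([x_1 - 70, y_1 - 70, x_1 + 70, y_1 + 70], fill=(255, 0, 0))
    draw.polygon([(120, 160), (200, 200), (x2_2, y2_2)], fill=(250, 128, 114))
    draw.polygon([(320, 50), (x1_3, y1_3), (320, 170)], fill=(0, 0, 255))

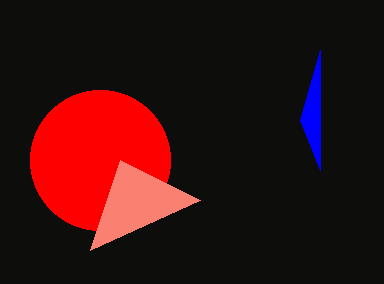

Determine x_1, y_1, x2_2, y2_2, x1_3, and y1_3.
x_1 = 100; y_1 = 160; x2_2 = 90; y2_2 = 250; x1_3 = 300; y1_3 = 120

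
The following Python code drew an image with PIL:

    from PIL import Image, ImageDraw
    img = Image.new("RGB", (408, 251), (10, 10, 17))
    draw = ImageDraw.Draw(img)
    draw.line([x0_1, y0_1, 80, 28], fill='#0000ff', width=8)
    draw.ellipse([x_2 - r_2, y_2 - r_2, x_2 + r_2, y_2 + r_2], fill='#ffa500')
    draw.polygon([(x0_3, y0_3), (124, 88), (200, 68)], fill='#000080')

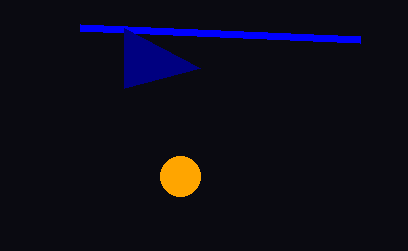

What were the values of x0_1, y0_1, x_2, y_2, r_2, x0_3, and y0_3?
x0_1 = 360
y0_1 = 40
x_2 = 180
y_2 = 176
r_2 = 20
x0_3 = 124
y0_3 = 28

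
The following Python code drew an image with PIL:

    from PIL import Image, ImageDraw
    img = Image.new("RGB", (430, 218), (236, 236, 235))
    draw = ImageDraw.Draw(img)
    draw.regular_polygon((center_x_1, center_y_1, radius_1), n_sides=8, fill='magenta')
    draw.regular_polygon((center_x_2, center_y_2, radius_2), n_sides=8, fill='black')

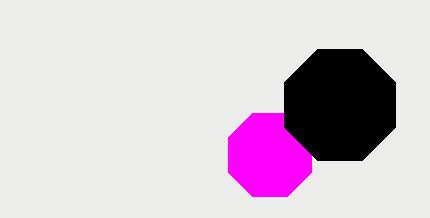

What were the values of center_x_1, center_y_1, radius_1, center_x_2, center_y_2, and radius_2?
center_x_1 = 270; center_y_1 = 155; radius_1 = 45; center_x_2 = 340; center_y_2 = 105; radius_2 = 60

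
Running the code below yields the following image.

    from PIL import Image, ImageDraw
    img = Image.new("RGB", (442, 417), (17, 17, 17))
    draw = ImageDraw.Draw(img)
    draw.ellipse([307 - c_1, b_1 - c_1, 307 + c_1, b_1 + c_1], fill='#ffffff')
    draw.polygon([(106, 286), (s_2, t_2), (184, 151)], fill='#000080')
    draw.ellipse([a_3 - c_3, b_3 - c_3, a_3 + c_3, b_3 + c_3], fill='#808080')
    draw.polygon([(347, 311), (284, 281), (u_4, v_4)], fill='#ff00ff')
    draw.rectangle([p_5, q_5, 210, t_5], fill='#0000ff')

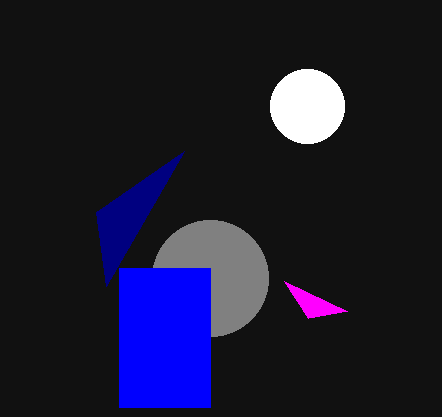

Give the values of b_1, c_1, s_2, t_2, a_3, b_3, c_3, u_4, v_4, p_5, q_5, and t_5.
b_1 = 106
c_1 = 37
s_2 = 96
t_2 = 212
a_3 = 210
b_3 = 278
c_3 = 58
u_4 = 308
v_4 = 318
p_5 = 119
q_5 = 268
t_5 = 407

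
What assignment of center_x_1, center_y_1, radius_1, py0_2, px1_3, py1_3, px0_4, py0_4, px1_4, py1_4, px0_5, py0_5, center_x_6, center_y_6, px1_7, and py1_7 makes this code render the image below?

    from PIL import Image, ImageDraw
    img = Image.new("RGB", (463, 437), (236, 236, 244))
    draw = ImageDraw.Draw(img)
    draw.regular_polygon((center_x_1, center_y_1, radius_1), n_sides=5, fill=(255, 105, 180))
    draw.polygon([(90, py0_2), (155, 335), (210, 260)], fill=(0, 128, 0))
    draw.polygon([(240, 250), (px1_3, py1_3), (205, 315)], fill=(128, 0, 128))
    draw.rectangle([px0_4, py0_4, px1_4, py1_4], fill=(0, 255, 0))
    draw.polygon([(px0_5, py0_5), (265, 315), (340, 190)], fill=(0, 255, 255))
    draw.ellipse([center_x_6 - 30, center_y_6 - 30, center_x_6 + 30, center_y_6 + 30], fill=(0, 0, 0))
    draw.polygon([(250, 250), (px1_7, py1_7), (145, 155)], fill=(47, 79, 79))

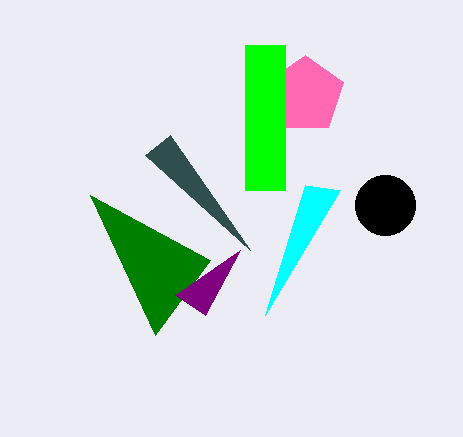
center_x_1 = 305
center_y_1 = 95
radius_1 = 40
py0_2 = 195
px1_3 = 175
py1_3 = 295
px0_4 = 245
py0_4 = 45
px1_4 = 285
py1_4 = 190
px0_5 = 305
py0_5 = 185
center_x_6 = 385
center_y_6 = 205
px1_7 = 170
py1_7 = 135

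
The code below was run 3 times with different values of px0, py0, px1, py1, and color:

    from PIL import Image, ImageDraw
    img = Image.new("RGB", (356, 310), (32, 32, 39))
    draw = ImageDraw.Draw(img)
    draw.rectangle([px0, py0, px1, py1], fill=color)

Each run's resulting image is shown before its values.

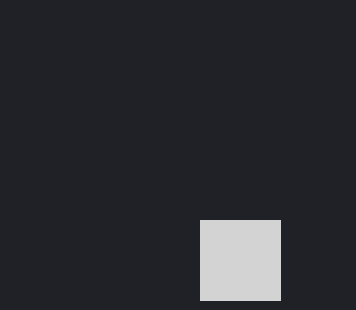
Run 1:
px0 = 200
py0 = 220
px1 = 280
py1 = 300
color = 'lightgray'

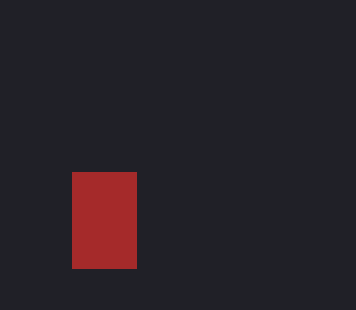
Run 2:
px0 = 72
py0 = 172
px1 = 136
py1 = 268
color = 'brown'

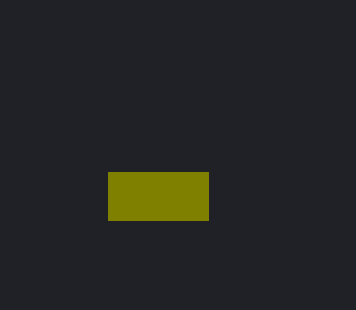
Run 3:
px0 = 108, py0 = 172, px1 = 208, py1 = 220, color = 'olive'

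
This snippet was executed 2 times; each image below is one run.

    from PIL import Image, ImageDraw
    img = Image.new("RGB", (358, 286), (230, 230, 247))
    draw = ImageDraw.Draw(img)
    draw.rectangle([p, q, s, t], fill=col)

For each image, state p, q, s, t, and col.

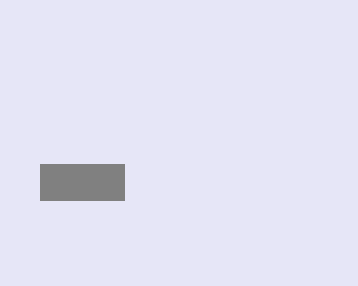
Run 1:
p = 40; q = 164; s = 124; t = 200; col = 'gray'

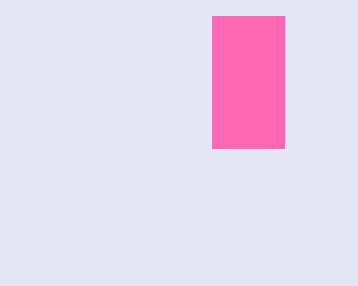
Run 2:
p = 212, q = 16, s = 284, t = 148, col = 'hotpink'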